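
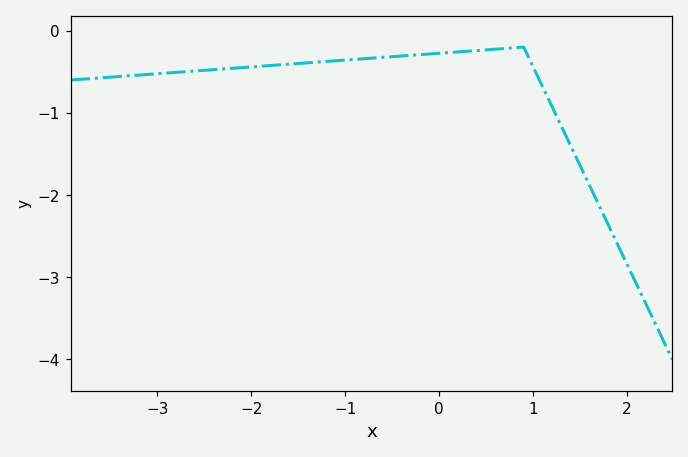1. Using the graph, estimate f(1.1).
-0.681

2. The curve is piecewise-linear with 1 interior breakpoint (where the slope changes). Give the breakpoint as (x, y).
(0.9, -0.2)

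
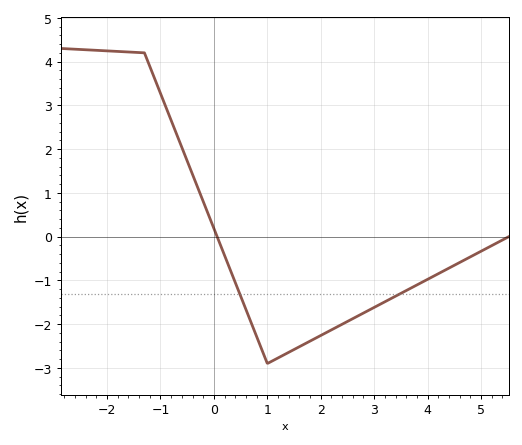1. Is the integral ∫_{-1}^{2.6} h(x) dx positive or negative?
negative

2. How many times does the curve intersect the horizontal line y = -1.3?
2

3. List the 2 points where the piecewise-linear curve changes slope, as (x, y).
(-1.3, 4.2); (1, -2.9)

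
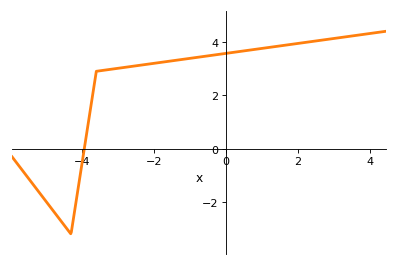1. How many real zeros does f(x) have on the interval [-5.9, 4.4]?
1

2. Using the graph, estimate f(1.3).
3.8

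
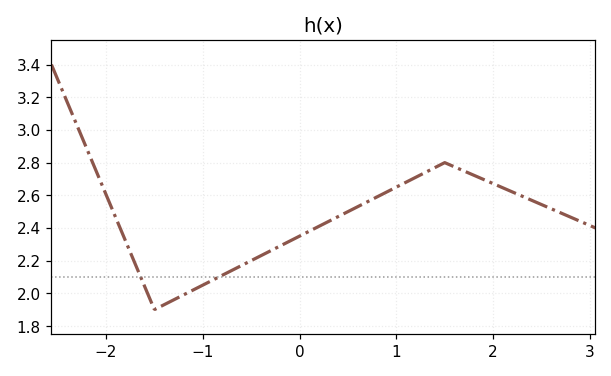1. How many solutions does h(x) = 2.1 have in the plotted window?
2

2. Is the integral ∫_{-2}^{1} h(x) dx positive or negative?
positive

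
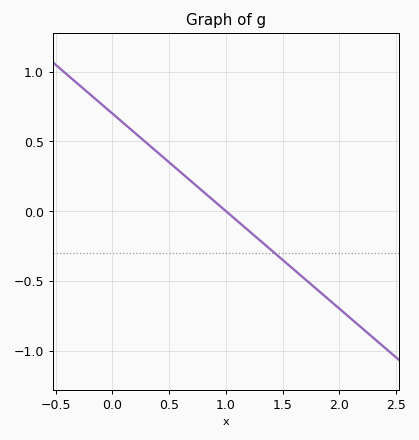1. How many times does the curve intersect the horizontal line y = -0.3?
1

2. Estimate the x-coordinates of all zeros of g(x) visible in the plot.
1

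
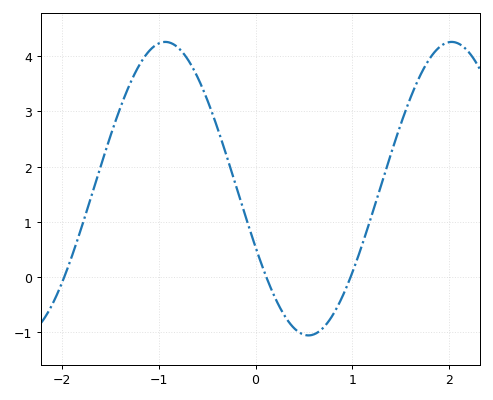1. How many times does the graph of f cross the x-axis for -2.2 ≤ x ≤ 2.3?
3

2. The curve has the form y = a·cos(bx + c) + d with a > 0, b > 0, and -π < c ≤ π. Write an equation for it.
y = 2.66cos(2.12x + 1.98) + 1.6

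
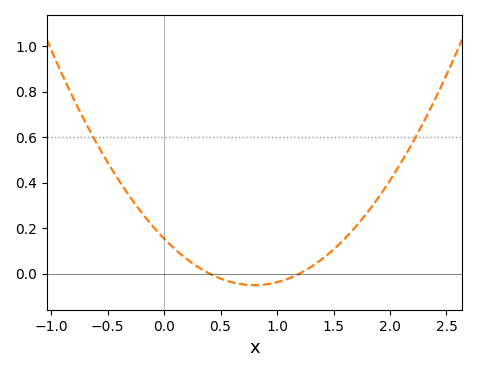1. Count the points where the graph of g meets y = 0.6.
2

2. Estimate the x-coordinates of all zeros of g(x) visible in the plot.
0.4, 1.2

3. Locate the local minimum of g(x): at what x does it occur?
0.8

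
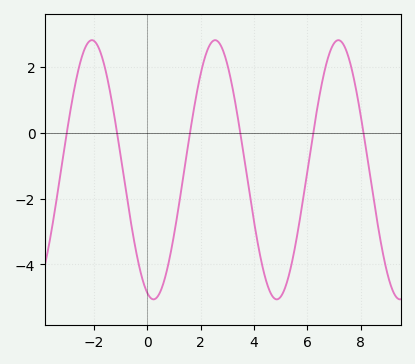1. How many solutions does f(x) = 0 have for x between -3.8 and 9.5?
6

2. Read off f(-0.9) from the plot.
-1.2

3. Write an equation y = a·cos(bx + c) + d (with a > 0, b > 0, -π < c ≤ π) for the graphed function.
y = 3.94cos(1.4x + 2.8) - 1.12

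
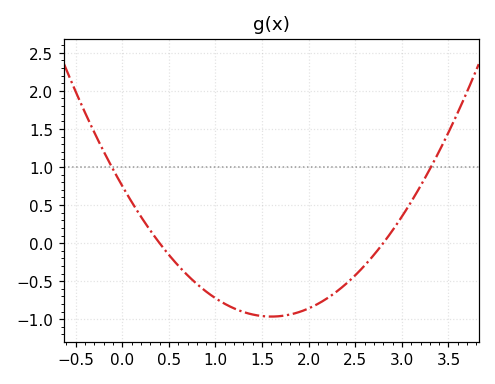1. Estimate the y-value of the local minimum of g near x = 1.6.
-0.965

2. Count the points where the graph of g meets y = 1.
2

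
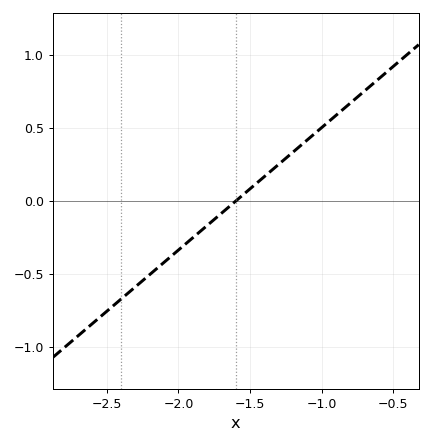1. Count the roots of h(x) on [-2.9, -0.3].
1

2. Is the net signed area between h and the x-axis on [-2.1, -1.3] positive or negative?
negative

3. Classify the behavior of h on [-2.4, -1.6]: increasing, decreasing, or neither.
increasing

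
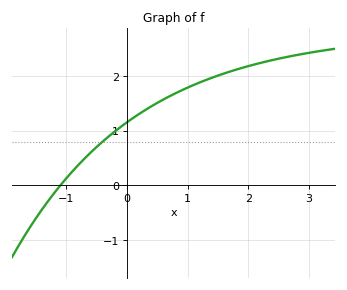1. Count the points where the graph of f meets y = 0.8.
1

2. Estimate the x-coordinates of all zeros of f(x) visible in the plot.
-1.09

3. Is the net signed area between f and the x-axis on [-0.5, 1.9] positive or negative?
positive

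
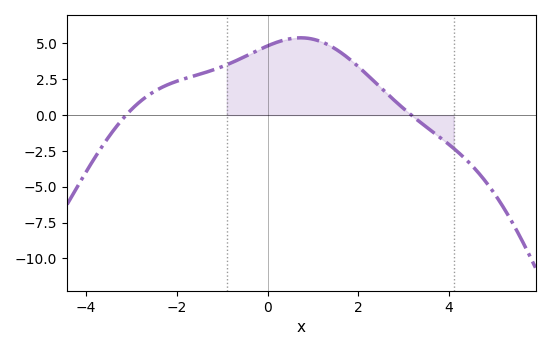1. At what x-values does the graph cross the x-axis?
-3.2, 3.2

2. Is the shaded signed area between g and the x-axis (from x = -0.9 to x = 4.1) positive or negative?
positive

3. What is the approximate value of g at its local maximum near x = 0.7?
5.4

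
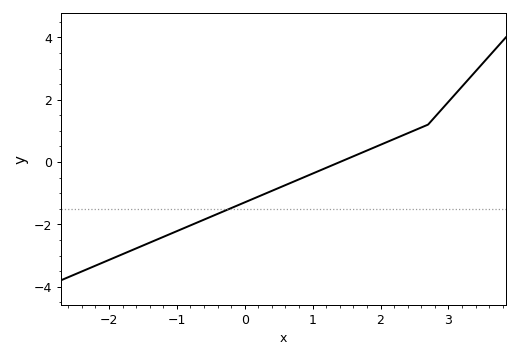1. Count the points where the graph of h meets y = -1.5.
1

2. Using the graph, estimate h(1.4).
0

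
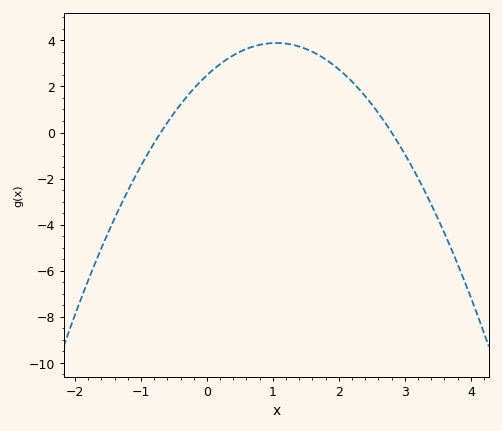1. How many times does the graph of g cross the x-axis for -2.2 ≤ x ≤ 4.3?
2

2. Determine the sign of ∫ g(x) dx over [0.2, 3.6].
positive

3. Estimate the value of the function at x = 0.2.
3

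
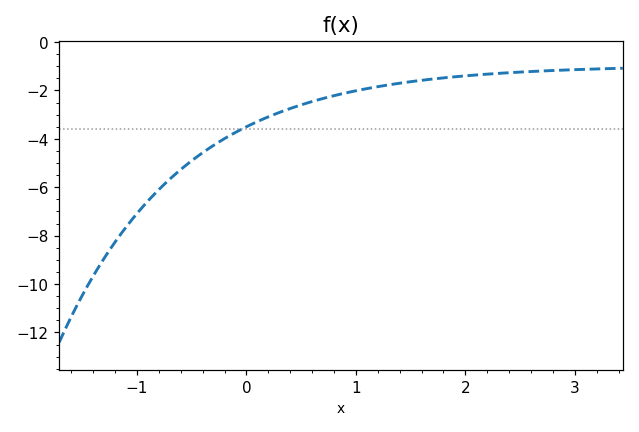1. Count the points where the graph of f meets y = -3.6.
1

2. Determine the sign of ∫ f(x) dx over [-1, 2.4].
negative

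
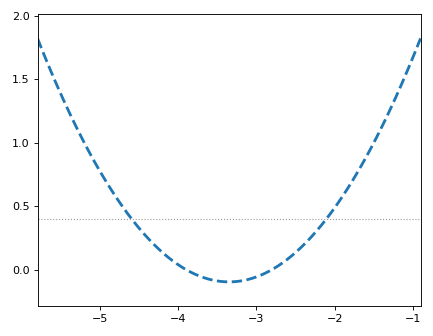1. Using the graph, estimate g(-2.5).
0.134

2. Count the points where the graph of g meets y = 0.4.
2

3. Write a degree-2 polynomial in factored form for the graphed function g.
y = 0.32(x + 3.9)(x + 2.8)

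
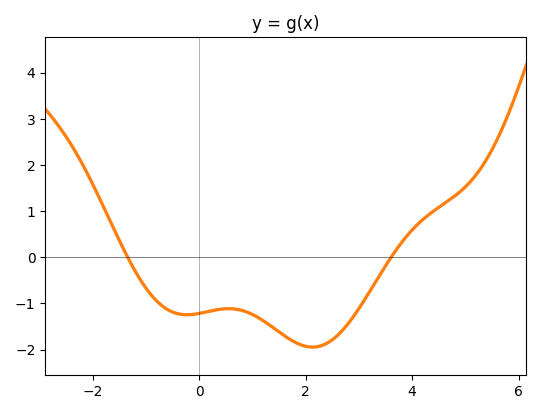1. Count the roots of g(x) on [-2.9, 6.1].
2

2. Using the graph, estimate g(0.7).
-1.13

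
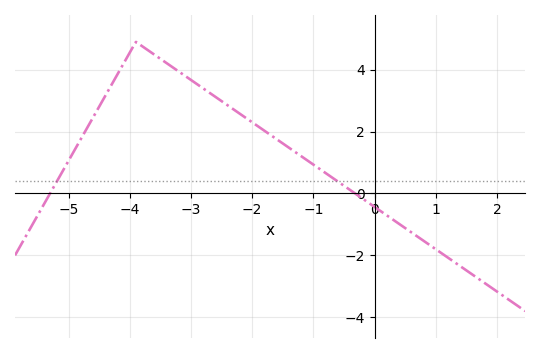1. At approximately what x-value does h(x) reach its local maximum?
-3.8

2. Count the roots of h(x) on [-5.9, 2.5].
2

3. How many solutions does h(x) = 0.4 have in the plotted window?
2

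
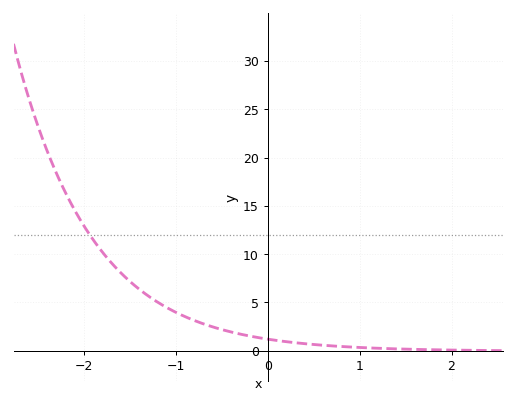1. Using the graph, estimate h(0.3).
1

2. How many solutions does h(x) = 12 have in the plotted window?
1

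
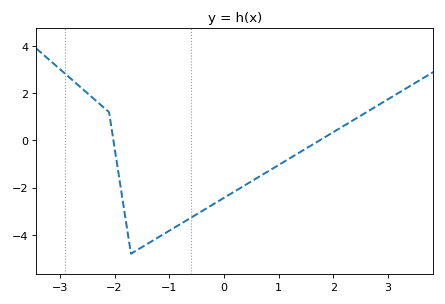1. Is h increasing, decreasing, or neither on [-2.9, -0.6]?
neither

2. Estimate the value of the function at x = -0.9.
-3.69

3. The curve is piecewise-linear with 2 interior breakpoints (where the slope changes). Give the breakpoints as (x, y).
(-2.1, 1.2); (-1.7, -4.8)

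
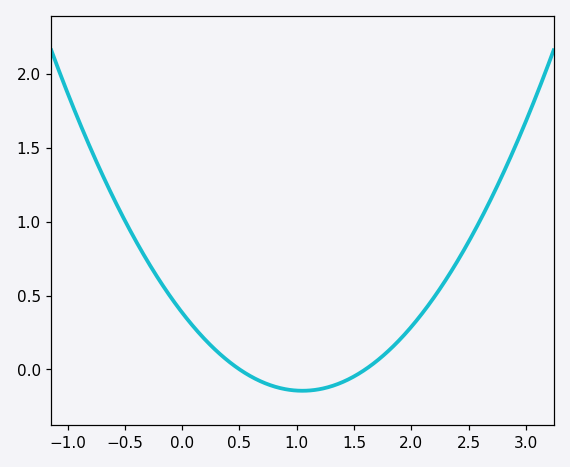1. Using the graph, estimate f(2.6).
1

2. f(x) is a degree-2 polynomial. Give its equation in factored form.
y = 0.48(x - 0.5)(x - 1.6)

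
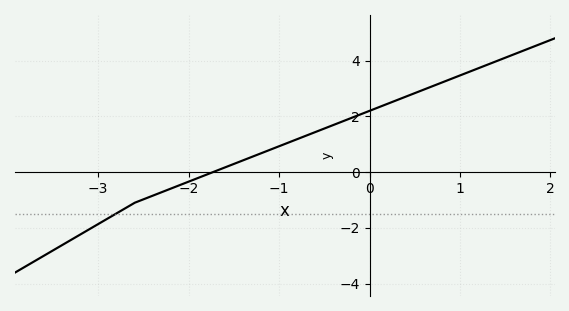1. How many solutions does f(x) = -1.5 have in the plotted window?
1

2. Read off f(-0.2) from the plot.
2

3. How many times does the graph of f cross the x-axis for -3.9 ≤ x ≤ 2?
1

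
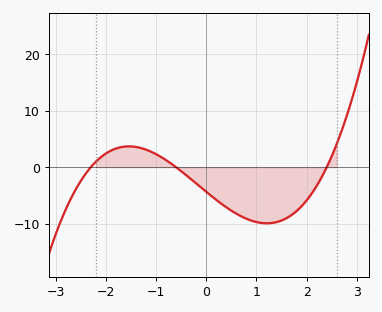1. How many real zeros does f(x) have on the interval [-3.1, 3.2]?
3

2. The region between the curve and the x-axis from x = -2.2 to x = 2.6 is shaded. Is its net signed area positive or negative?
negative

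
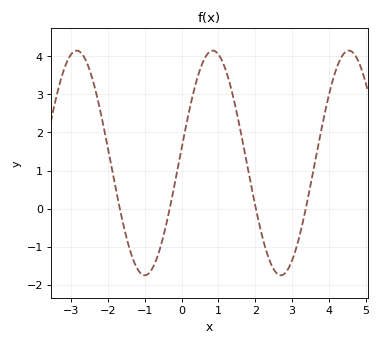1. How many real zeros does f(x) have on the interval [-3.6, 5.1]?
4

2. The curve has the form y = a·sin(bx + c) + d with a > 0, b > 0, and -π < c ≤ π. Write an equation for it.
y = 2.95sin(1.7x + 0.13) + 1.2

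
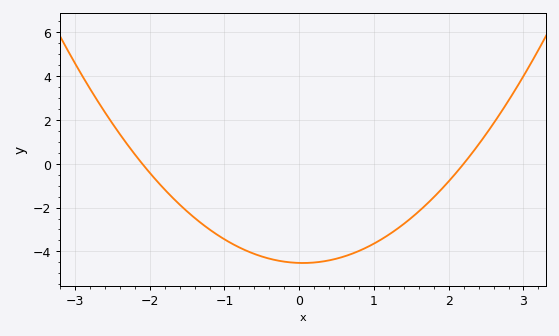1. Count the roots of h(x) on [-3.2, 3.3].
2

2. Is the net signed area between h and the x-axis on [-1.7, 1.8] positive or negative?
negative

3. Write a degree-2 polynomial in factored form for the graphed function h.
y = 0.98(x + 2.1)(x - 2.2)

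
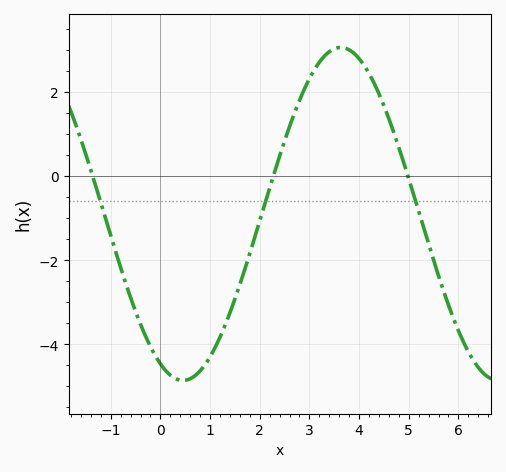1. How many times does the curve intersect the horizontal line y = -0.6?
3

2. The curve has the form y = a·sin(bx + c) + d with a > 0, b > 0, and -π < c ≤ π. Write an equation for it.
y = 3.96sin(0.99x - 2.02) - 0.9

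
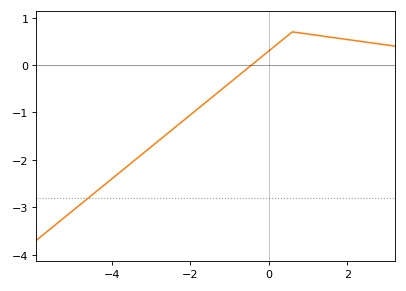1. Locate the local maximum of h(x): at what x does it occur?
0.603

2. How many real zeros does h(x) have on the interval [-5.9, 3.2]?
1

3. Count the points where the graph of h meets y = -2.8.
1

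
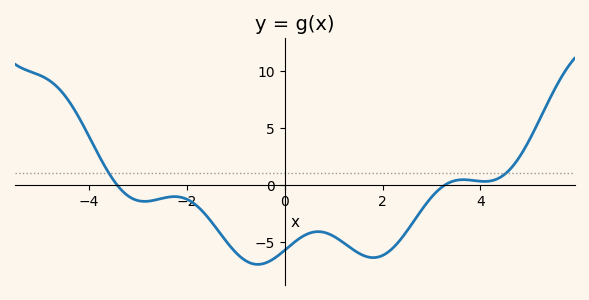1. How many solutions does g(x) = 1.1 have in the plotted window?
2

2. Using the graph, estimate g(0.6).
-4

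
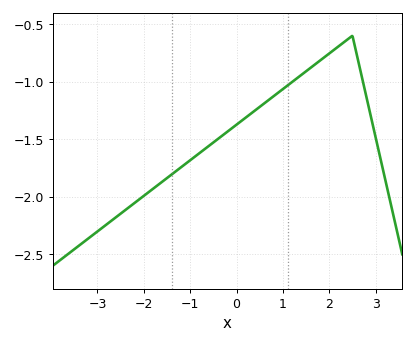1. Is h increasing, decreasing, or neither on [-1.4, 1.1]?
increasing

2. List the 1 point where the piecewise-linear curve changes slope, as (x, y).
(2.5, -0.6)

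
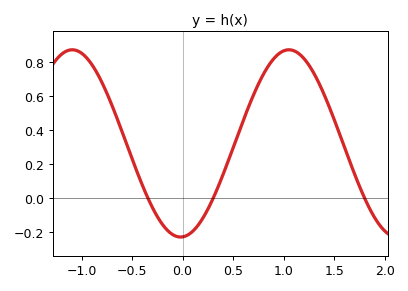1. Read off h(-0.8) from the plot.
0.68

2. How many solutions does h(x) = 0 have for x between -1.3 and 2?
3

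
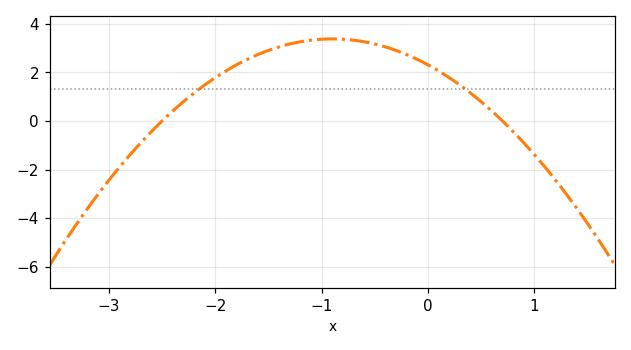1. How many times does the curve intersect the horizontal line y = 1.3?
2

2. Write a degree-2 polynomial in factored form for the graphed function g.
y = -1.32(x + 2.5)(x - 0.7)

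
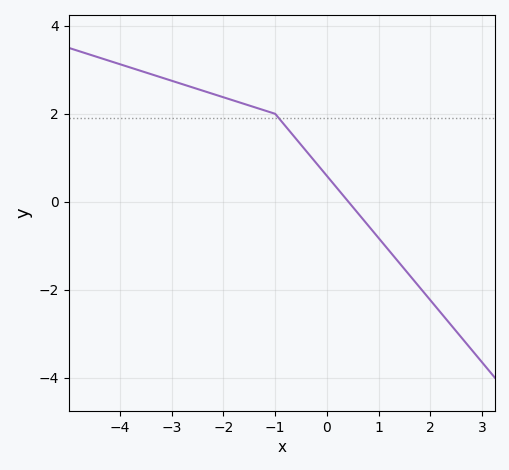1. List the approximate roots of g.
0.416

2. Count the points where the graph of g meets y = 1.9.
1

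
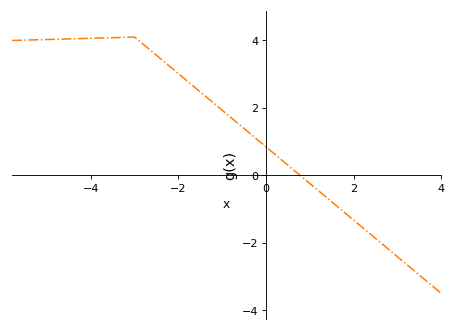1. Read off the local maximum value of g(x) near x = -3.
4.1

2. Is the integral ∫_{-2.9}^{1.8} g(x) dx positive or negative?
positive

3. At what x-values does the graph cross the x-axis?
0.779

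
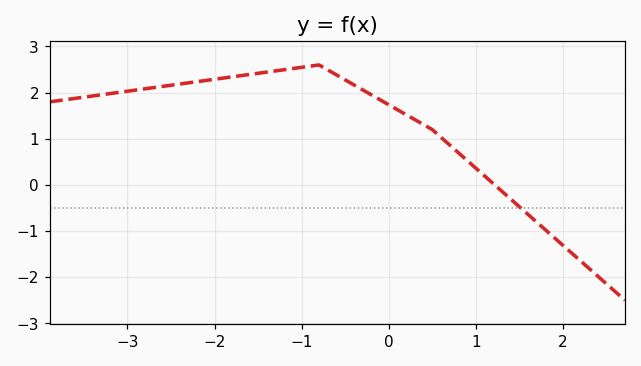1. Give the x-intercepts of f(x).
1.2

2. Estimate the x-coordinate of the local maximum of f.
-0.8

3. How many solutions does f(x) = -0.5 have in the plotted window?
1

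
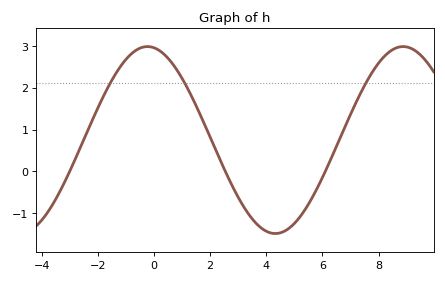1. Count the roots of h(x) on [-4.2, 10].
3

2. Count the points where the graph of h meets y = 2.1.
3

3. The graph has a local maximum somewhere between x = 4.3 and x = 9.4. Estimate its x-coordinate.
8.87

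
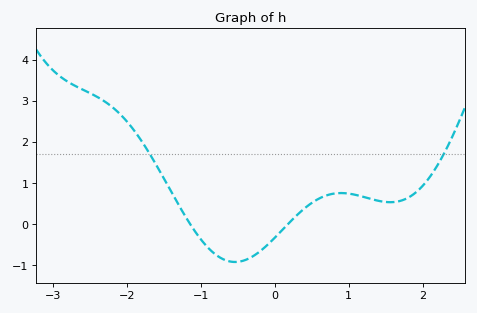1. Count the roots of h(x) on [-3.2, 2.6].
2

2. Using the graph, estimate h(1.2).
0.7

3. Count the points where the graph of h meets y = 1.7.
2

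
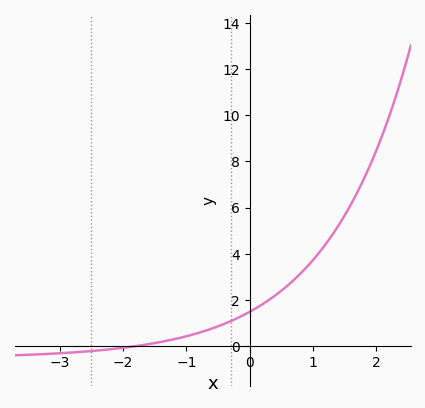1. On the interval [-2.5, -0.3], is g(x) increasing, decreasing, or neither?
increasing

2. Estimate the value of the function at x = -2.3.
-0.182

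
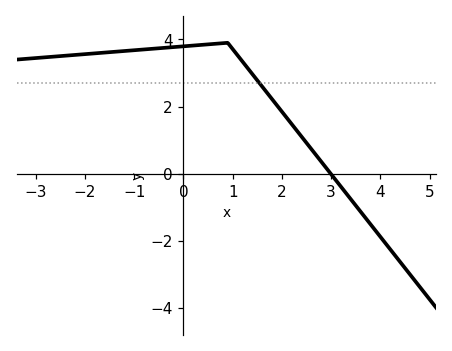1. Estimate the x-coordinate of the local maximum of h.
0.8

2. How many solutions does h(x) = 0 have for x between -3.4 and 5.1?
1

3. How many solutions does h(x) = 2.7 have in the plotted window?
1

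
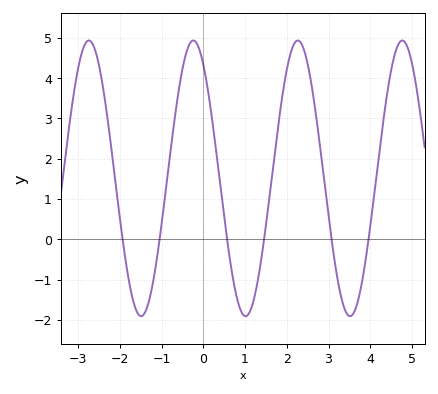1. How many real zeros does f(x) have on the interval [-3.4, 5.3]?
6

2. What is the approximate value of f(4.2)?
2.01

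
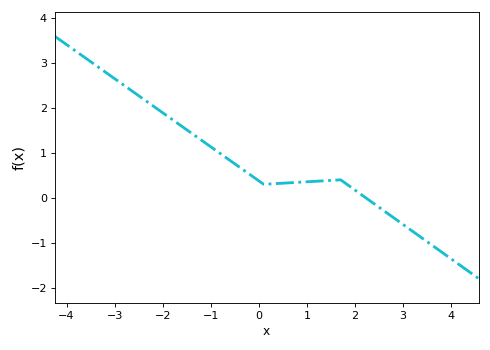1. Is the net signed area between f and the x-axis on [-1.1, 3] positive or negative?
positive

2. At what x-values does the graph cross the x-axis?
2.22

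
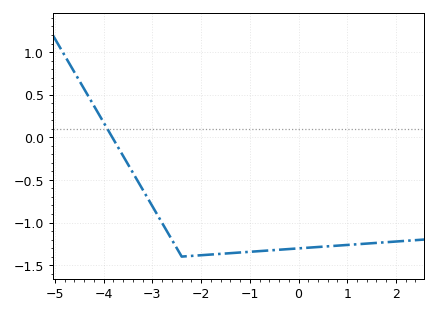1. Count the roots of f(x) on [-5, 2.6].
1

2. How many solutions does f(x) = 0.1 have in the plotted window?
1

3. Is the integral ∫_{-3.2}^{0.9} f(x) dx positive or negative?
negative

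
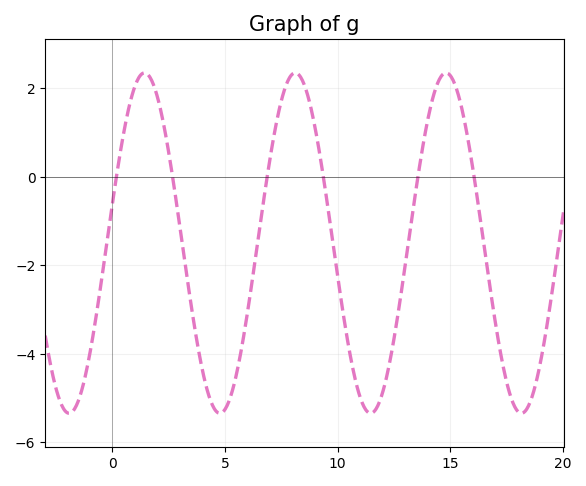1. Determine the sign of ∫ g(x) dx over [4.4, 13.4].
negative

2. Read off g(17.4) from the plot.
-4.4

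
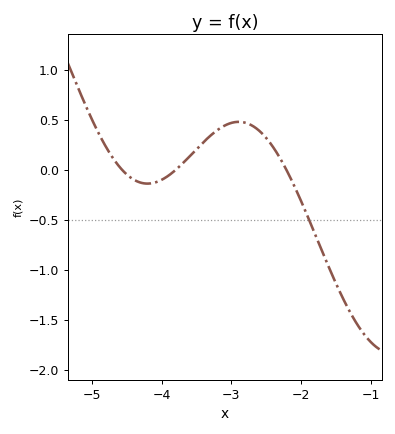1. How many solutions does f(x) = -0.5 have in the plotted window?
1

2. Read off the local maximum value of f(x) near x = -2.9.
0.477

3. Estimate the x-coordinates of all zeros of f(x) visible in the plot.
-4.57, -3.79, -2.21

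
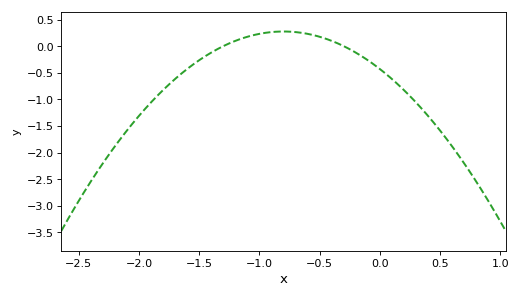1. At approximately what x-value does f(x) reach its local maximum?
-0.8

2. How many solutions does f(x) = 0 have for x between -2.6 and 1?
2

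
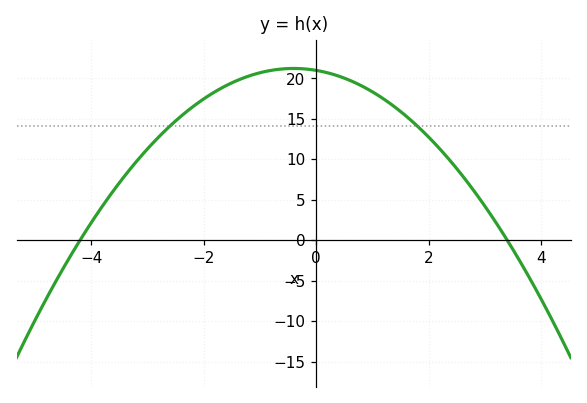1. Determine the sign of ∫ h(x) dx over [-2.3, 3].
positive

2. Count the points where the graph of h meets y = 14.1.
2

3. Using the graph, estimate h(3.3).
1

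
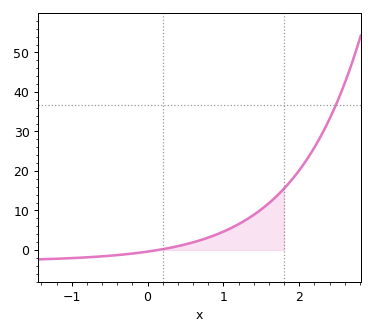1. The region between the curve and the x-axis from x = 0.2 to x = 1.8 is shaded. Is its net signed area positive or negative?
positive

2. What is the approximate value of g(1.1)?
6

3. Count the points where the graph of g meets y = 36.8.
1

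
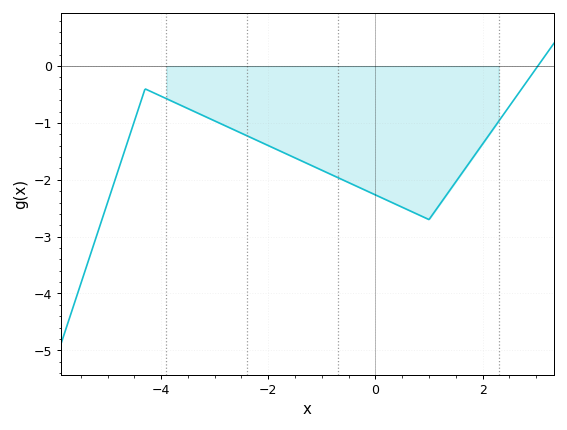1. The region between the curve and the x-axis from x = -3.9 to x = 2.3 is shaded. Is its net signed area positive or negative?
negative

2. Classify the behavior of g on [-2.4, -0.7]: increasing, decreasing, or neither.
decreasing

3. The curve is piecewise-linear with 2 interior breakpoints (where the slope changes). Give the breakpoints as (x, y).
(-4.3, -0.4); (1, -2.7)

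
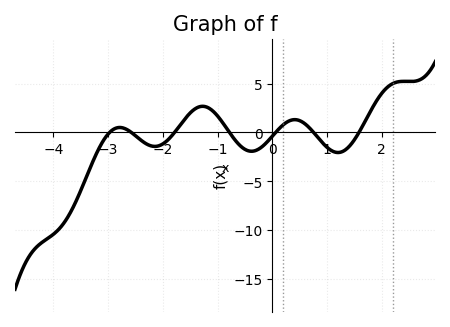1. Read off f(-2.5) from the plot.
-0.5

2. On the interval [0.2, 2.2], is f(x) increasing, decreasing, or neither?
neither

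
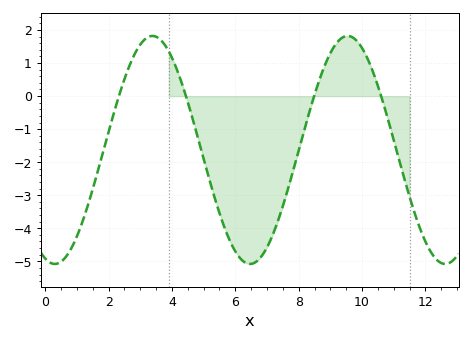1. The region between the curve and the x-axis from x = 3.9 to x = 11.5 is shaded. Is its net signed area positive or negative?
negative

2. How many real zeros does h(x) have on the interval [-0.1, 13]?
4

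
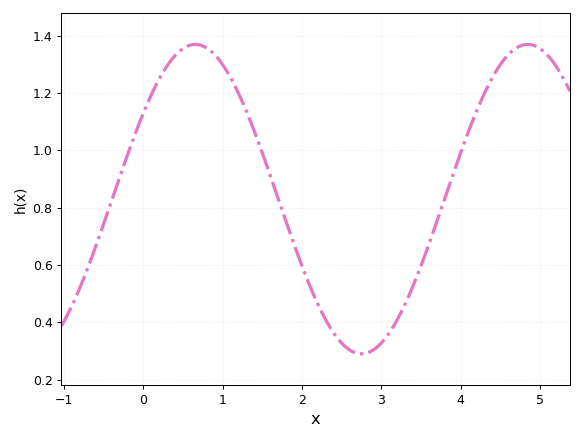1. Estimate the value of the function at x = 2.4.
0.362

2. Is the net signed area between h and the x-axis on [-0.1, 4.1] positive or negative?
positive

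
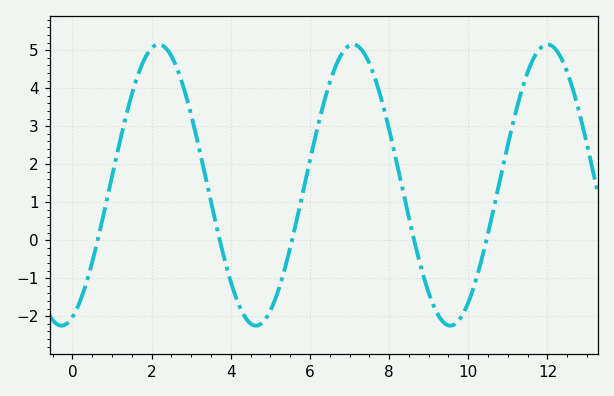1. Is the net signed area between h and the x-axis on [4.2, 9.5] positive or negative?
positive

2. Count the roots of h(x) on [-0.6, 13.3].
5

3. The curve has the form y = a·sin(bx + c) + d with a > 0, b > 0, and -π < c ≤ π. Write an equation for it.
y = 3.7sin(1.28x - 1.22) + 1.45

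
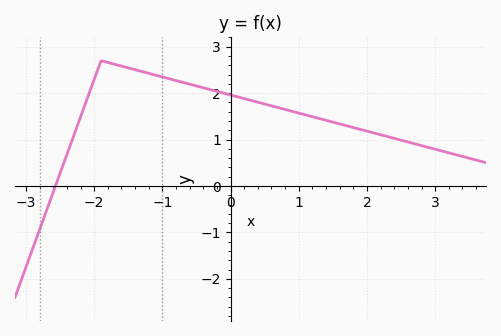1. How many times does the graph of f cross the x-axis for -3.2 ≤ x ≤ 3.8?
1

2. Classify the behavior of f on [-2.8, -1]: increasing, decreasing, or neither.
neither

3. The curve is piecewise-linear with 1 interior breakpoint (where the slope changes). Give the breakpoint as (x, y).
(-1.9, 2.7)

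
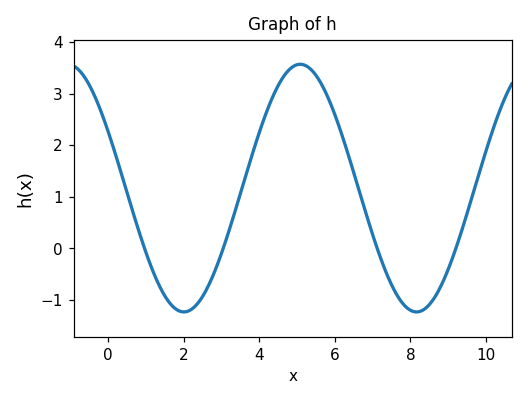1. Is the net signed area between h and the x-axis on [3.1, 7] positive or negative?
positive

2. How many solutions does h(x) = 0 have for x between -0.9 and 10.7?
4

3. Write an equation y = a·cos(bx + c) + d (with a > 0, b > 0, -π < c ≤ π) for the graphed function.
y = 2.4cos(1x + 1.1) + 1.17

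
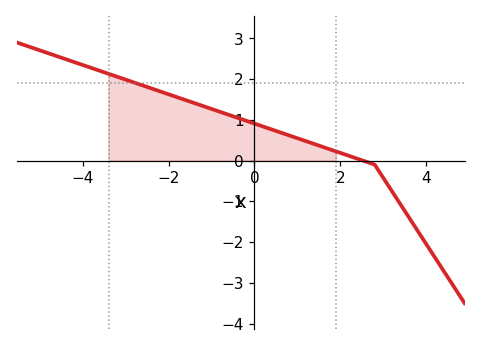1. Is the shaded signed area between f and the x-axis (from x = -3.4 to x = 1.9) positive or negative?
positive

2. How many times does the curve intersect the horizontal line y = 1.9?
1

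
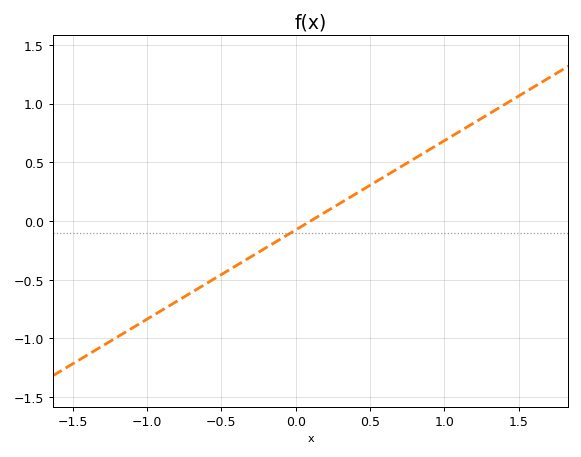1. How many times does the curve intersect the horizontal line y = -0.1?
1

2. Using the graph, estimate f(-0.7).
-0.6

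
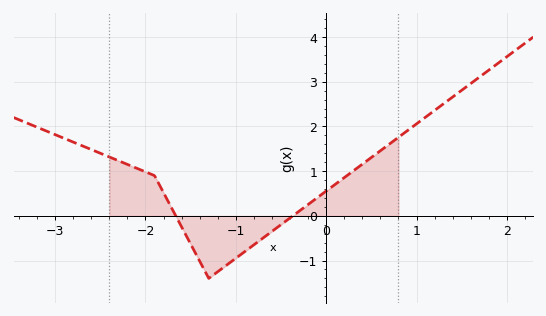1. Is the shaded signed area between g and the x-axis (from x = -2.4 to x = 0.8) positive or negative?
positive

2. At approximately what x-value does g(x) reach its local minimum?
-1.3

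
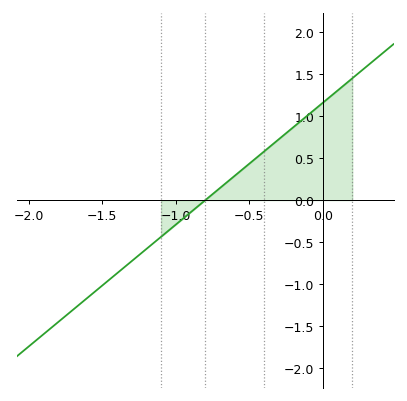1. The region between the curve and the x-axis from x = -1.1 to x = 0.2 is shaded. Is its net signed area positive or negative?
positive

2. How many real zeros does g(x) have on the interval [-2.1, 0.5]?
1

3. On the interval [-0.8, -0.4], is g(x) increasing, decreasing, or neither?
increasing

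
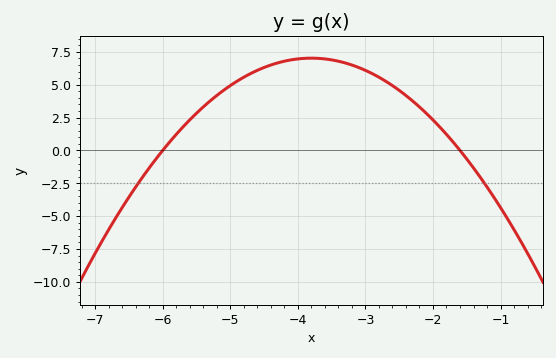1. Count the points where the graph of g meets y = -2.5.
2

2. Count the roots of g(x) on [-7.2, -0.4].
2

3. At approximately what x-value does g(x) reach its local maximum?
-3.8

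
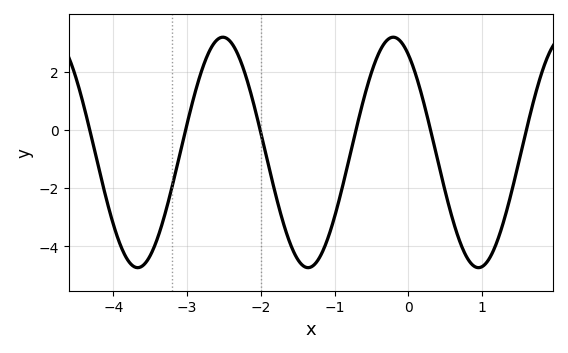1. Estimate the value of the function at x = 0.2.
1.02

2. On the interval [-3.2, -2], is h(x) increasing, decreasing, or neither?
neither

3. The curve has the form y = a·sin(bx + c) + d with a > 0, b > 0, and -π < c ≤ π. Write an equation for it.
y = 3.97sin(2.72x + 2.13) - 0.77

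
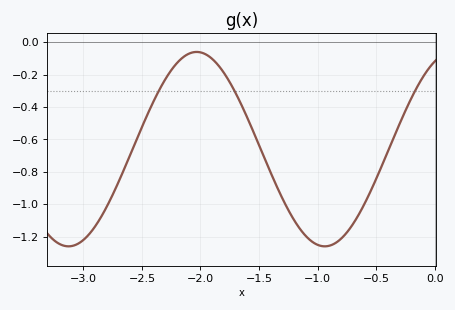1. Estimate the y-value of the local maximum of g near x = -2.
-0.06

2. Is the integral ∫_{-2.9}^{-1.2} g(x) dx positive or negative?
negative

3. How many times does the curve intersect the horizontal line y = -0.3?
3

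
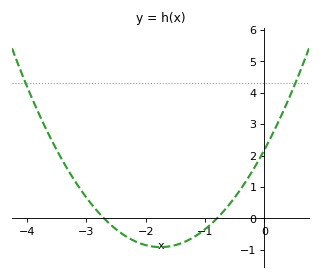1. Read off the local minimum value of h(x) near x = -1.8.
-0.9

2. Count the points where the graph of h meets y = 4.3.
2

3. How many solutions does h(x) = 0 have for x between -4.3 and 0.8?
2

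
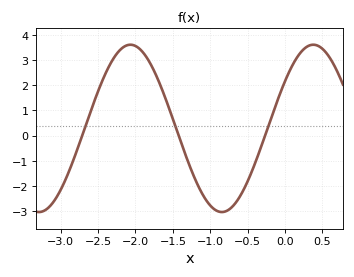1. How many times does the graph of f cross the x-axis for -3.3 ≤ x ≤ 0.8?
3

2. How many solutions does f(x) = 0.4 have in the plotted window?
3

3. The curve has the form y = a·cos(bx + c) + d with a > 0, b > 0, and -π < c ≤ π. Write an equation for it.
y = 3.32cos(2.57x - 0.97) + 0.29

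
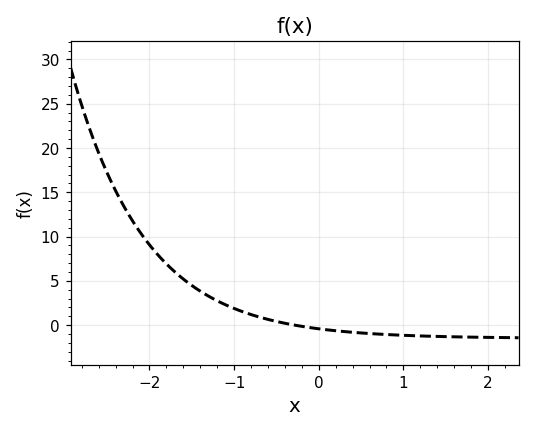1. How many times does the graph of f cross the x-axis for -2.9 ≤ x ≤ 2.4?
1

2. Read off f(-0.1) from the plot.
-0.28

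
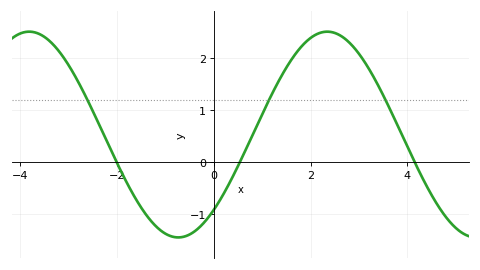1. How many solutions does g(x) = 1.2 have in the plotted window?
3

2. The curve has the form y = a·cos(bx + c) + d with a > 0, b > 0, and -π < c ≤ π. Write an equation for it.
y = 1.98cos(1.02x - 2.39) + 0.53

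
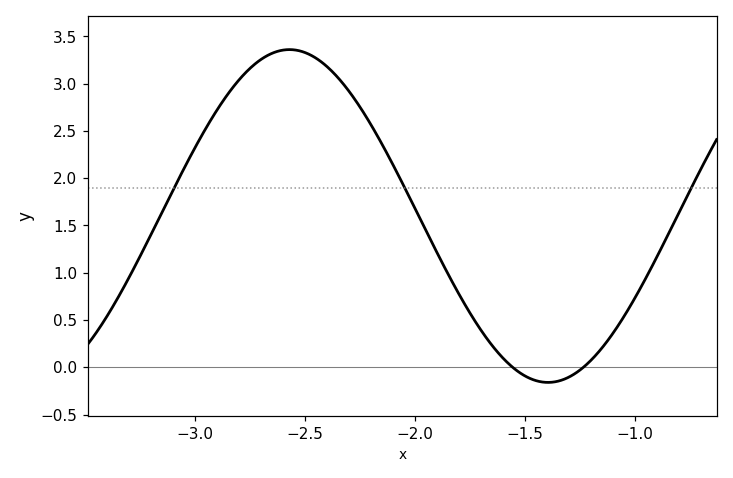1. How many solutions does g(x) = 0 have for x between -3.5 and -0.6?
2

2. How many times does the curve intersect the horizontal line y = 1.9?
3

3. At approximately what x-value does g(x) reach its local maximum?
-2.55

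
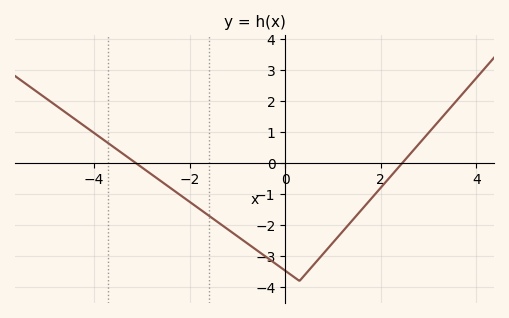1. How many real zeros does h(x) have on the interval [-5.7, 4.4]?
2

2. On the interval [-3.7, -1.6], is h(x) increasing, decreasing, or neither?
decreasing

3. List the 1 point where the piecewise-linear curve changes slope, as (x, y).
(0.3, -3.8)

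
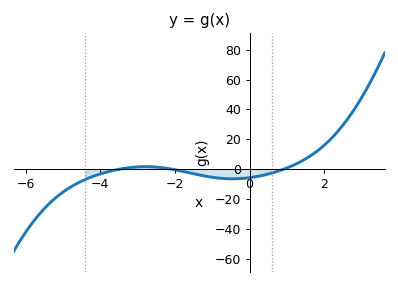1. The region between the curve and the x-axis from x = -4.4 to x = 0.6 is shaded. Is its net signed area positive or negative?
negative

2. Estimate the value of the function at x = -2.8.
2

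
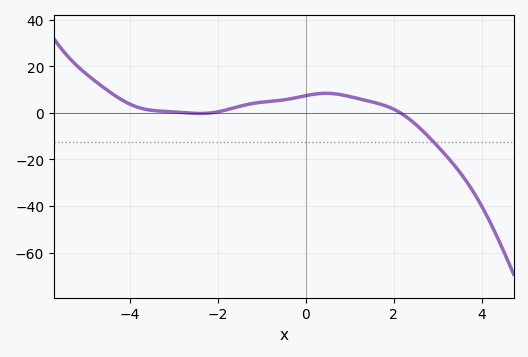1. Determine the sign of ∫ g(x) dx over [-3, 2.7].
positive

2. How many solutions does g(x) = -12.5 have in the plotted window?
1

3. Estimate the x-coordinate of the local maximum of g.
0.454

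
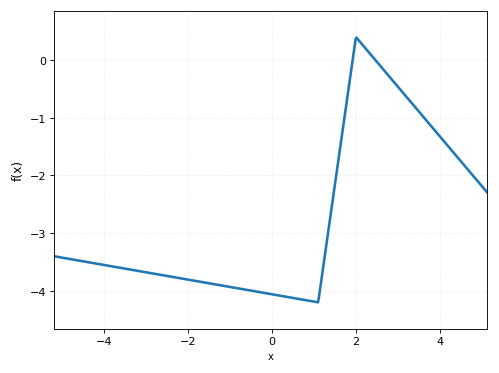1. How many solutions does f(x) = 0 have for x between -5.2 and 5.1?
2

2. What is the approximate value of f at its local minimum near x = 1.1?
-4.2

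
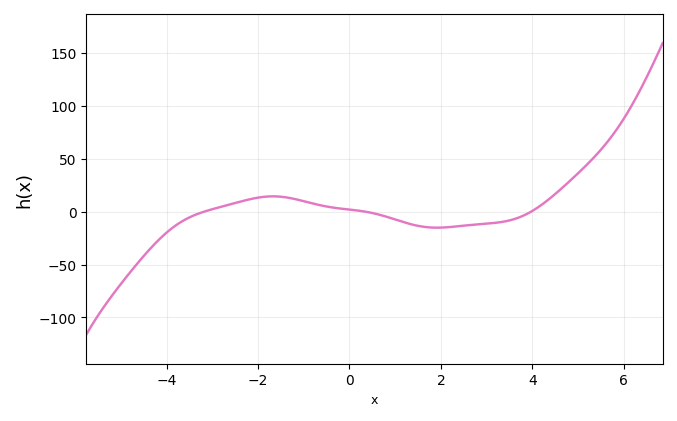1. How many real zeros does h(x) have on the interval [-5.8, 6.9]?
3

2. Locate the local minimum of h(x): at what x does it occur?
2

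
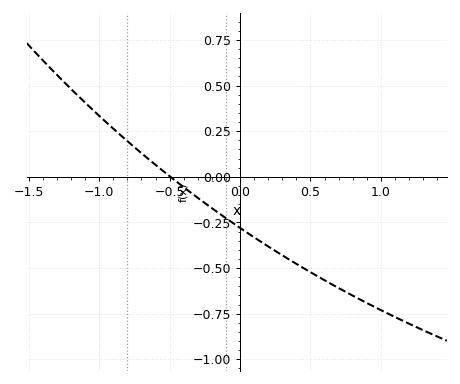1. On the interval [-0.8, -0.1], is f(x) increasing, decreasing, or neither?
decreasing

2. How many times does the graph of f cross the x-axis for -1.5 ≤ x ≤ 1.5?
1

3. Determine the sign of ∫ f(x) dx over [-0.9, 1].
negative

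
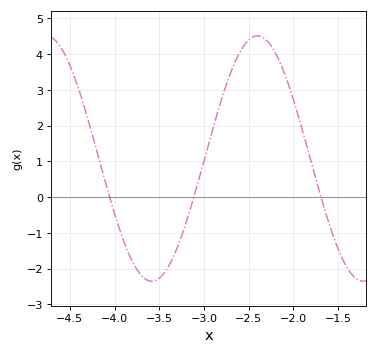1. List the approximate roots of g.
-4.05, -3.11, -1.69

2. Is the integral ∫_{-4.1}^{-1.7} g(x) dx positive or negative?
positive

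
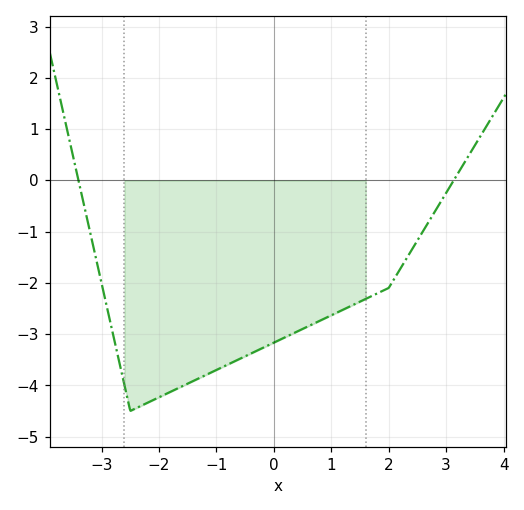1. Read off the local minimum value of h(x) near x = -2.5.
-4.5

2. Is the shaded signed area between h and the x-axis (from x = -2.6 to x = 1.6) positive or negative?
negative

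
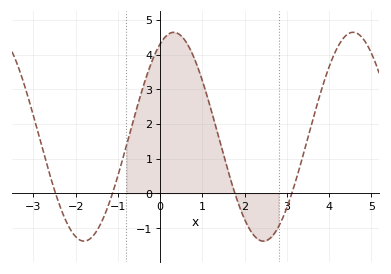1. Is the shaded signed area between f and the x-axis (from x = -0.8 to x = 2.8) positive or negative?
positive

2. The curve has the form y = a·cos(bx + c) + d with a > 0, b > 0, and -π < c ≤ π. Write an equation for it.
y = 3.01cos(1.48x - 0.472) + 1.63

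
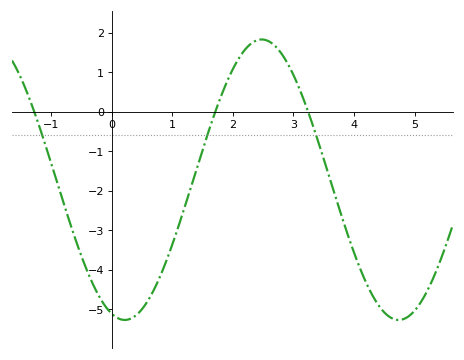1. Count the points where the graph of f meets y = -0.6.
3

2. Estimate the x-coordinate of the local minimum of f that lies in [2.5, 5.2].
4.7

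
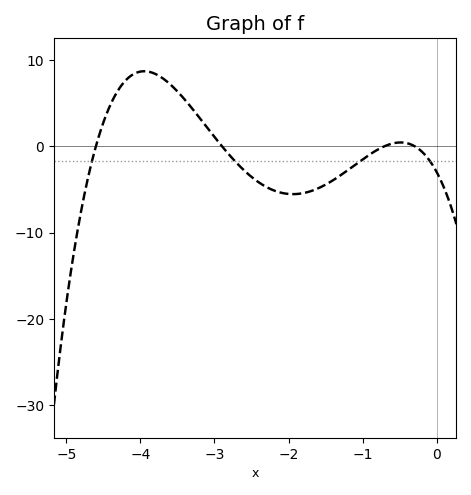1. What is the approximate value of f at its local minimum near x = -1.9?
-5.56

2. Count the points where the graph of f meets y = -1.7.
4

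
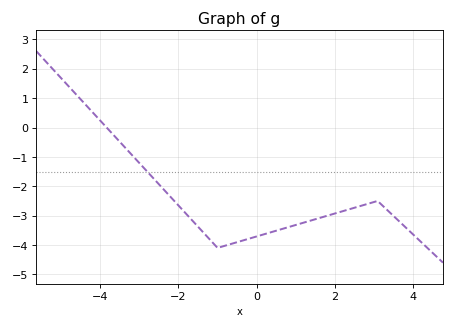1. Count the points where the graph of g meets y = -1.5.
1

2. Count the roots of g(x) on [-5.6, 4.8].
1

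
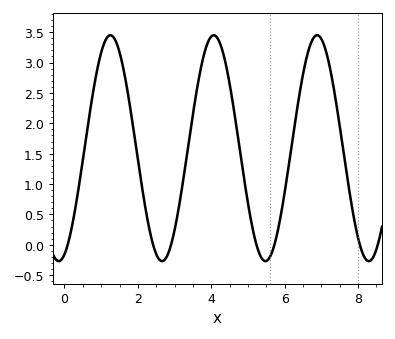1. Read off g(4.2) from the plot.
3.35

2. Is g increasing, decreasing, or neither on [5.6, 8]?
neither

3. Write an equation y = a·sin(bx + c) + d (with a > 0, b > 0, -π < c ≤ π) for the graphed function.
y = 1.86sin(2.2x - 1.2) + 1.59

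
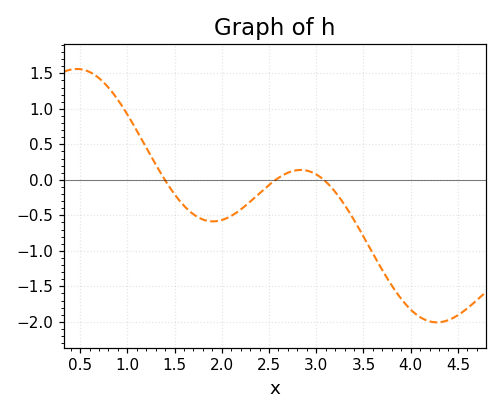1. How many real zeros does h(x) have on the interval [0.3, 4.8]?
3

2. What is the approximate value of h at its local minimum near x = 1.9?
-0.585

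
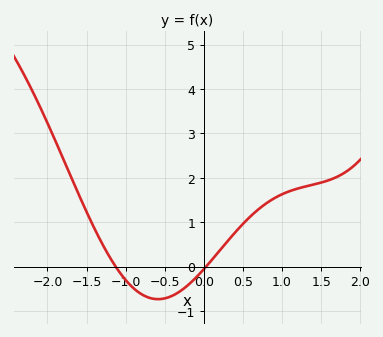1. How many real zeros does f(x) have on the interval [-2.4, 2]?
2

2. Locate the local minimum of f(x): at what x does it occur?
-0.6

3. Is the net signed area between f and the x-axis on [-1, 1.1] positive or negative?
positive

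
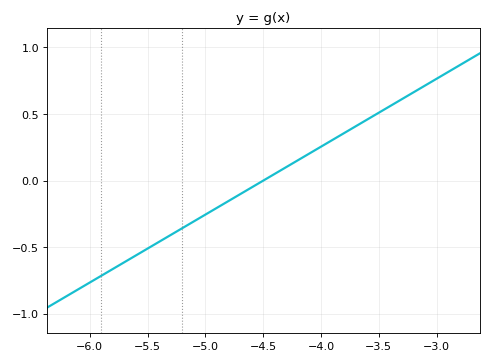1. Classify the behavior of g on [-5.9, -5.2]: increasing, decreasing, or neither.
increasing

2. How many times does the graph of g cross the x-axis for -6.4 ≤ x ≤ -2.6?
1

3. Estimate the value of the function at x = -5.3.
-0.408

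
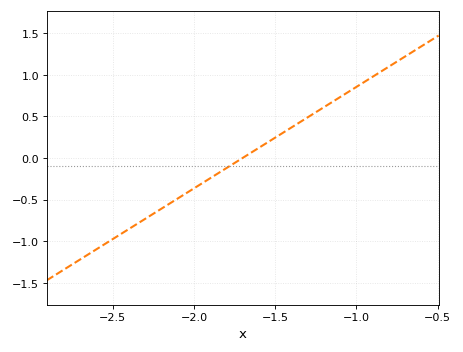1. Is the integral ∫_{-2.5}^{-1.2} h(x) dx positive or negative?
negative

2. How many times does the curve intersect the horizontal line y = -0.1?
1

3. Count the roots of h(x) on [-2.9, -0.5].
1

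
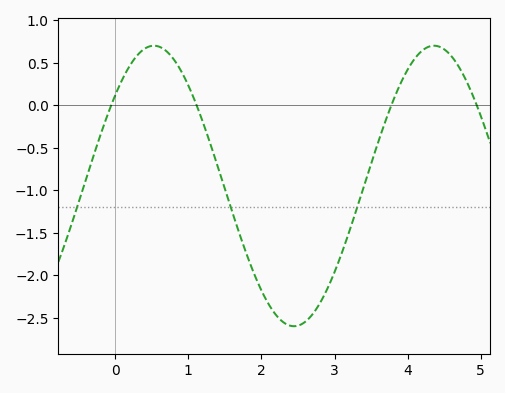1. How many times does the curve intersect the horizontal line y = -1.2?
3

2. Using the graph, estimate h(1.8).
-1.75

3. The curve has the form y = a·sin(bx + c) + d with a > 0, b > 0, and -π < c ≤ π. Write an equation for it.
y = 1.65sin(1.6x + 0.7) - 0.95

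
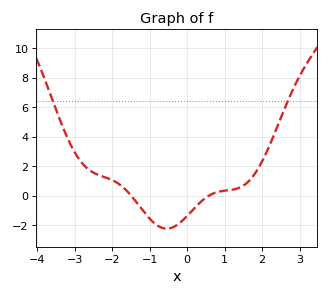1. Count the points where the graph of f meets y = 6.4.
2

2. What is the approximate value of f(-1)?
-1.56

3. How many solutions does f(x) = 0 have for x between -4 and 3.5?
2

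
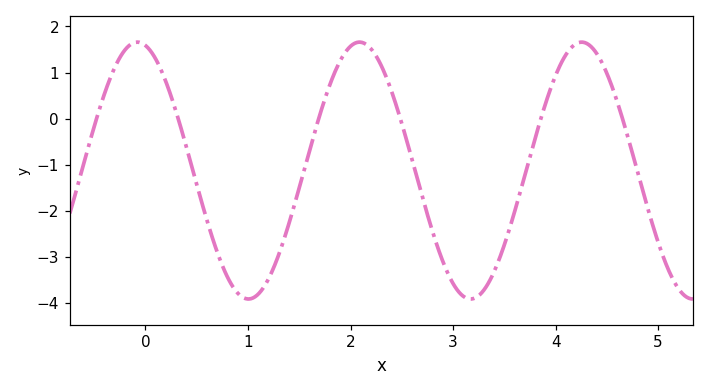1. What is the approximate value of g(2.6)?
-0.9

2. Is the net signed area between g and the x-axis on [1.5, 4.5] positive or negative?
negative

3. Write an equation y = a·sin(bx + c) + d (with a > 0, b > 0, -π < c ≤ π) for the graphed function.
y = 2.79sin(2.9x + 1.8) - 1.13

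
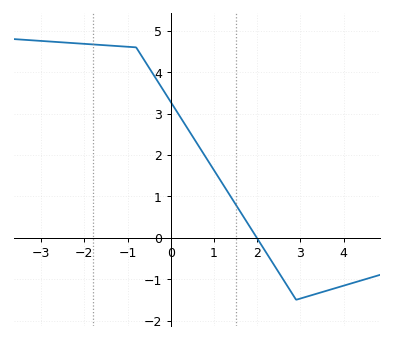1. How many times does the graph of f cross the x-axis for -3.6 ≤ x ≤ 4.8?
1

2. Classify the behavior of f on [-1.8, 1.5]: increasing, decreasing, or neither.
decreasing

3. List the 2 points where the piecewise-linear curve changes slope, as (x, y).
(-0.8, 4.6); (2.9, -1.5)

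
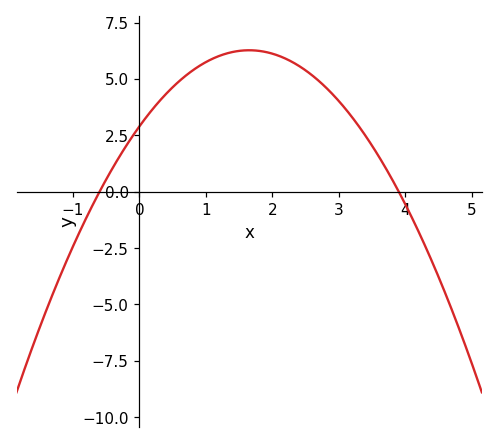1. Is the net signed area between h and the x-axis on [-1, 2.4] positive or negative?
positive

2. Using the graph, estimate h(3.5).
2.03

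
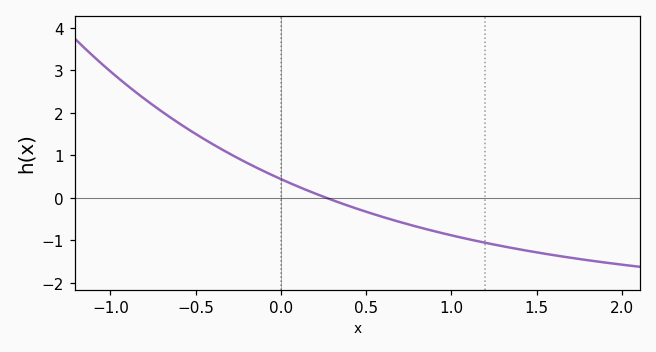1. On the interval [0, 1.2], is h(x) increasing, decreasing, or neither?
decreasing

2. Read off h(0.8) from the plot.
-0.7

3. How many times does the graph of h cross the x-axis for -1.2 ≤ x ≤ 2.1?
1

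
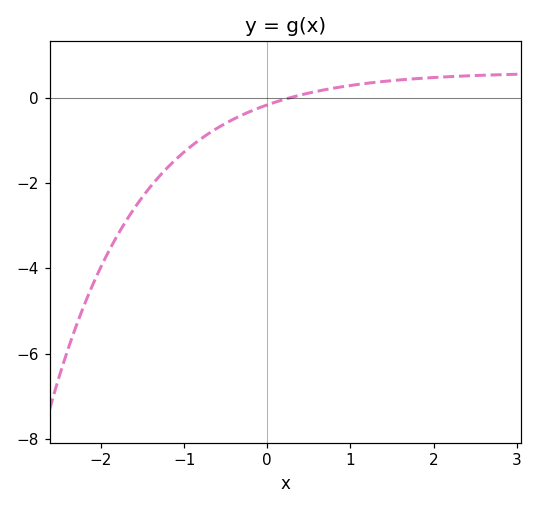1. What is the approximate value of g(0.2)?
-0.044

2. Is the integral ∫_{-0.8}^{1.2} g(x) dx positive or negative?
negative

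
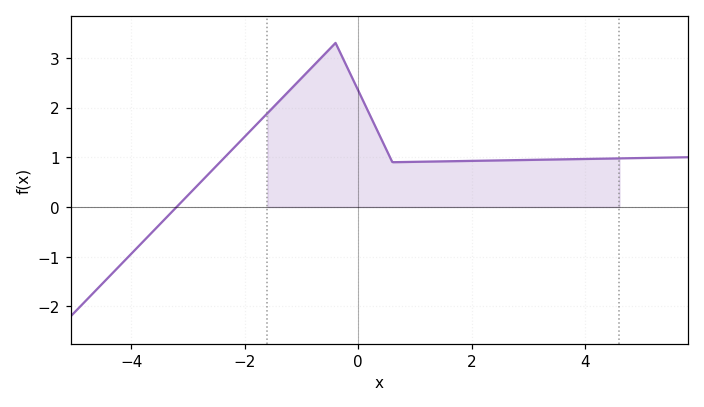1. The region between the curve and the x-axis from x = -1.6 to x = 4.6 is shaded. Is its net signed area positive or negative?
positive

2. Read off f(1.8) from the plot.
0.923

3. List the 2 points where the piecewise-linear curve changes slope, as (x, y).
(-0.4, 3.3); (0.6, 0.9)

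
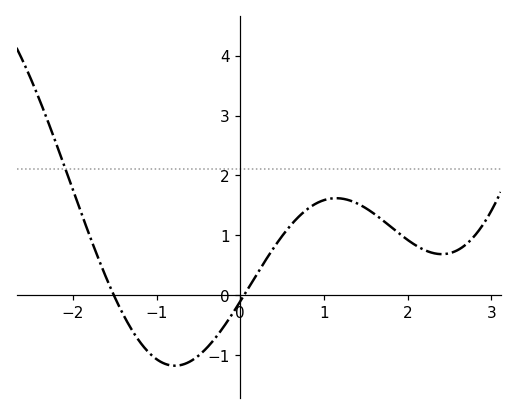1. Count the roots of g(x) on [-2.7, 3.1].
2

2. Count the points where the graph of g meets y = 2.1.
1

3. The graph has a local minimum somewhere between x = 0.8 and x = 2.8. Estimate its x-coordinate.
2.41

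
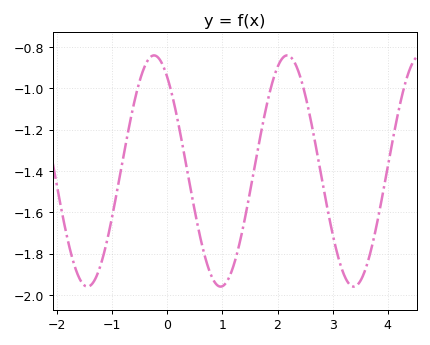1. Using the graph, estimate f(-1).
-1.62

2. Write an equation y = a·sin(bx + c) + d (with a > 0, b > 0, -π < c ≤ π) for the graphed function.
y = 0.56sin(2.6x + 2.2) - 1.4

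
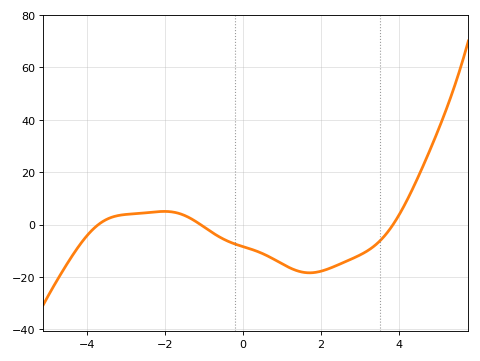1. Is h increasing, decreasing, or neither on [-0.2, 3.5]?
neither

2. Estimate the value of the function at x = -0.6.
-4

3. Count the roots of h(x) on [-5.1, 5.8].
3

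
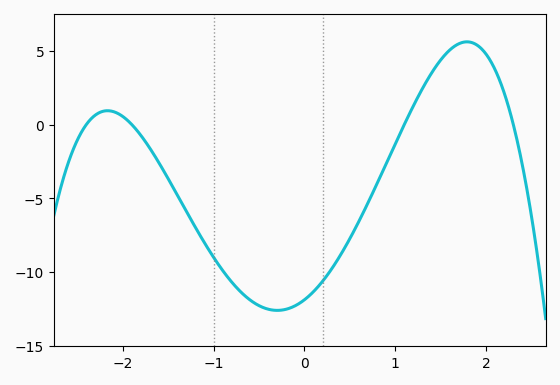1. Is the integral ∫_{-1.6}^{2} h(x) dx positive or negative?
negative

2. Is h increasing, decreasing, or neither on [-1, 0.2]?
neither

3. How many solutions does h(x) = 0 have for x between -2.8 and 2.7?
4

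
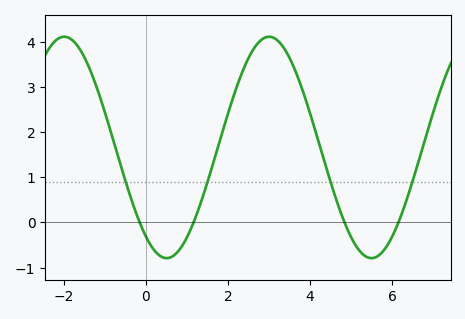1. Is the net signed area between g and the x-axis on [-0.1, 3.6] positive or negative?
positive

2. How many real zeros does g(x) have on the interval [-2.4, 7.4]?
4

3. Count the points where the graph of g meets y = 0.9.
4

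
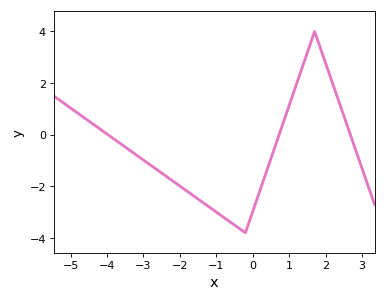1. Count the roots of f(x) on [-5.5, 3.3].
3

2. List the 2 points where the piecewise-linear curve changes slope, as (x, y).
(-0.2, -3.8); (1.7, 4)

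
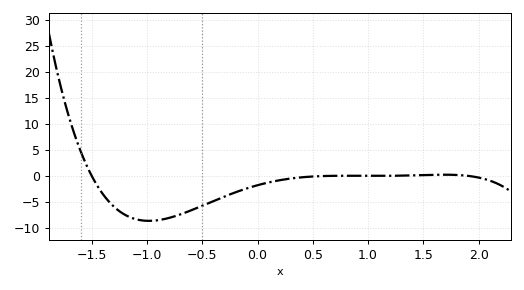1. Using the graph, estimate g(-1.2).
-7.5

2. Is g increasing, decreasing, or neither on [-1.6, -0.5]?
neither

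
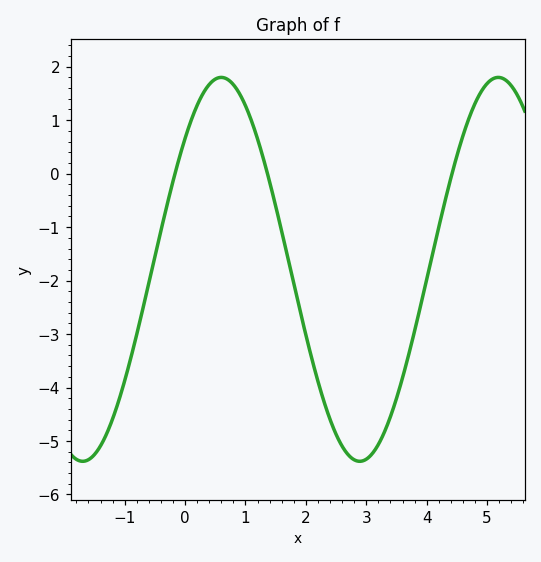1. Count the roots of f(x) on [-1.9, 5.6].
3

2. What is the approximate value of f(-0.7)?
-2.53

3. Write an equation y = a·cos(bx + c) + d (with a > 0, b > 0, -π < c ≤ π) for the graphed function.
y = 3.59cos(1.37x - 0.82) - 1.79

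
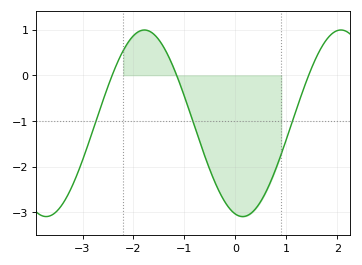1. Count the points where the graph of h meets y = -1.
3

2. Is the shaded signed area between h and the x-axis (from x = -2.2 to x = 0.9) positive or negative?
negative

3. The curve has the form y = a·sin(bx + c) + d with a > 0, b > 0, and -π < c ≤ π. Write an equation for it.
y = 2.04sin(1.6x - 1.8) - 1.05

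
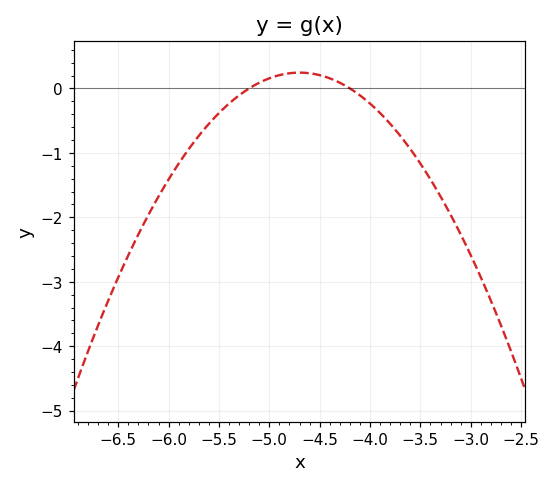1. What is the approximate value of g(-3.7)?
-0.7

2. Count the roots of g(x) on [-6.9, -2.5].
2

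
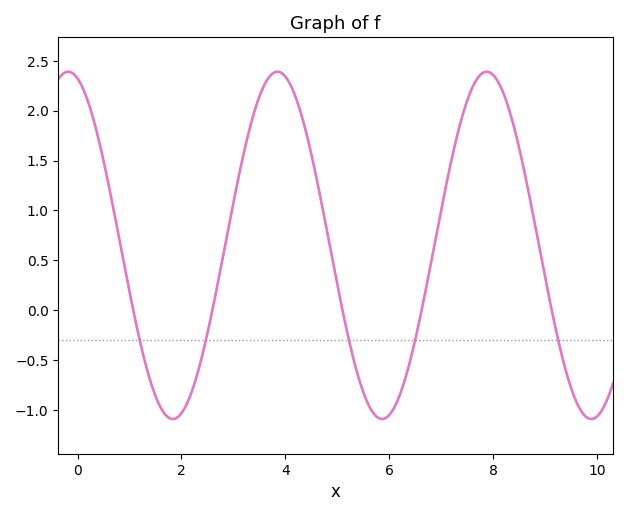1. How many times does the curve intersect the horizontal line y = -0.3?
5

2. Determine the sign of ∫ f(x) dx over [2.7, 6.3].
positive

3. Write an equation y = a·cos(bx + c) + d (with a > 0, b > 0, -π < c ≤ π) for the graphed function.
y = 1.74cos(1.56x + 0.282) + 0.65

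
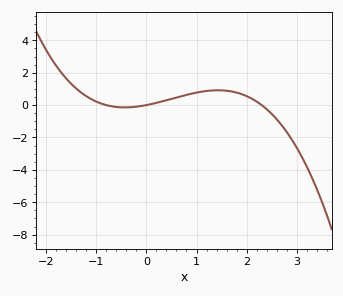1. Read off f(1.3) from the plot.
0.901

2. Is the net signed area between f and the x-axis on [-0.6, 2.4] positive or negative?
positive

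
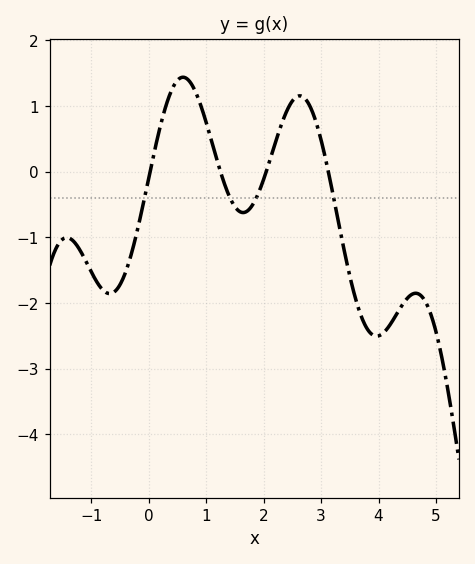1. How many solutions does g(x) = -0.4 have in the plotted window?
4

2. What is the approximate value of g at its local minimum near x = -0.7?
-1.86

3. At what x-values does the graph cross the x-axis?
0.02, 1.25, 2.04, 3.13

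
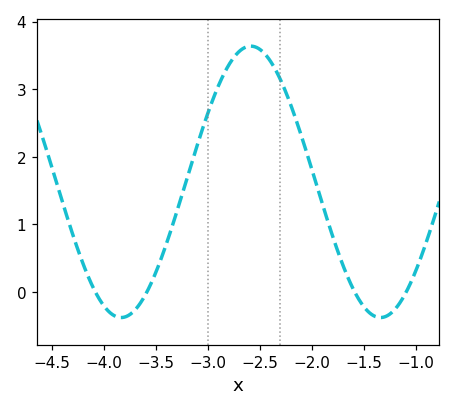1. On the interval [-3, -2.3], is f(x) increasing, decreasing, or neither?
neither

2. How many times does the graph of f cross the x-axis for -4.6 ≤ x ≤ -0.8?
4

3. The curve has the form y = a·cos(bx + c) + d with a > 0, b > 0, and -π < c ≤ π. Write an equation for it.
y = 2.01cos(2.5x + 0.23) + 1.63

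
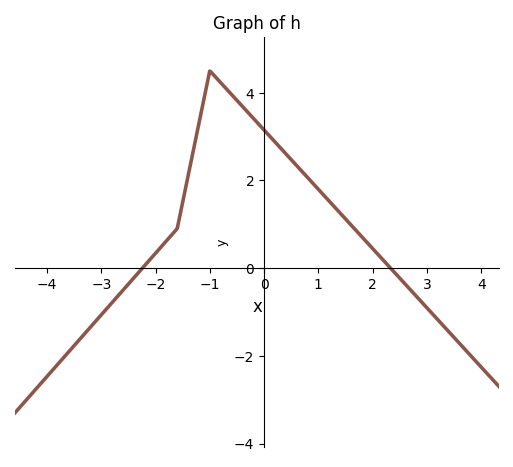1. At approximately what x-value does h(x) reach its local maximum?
-1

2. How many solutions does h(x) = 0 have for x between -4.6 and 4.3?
2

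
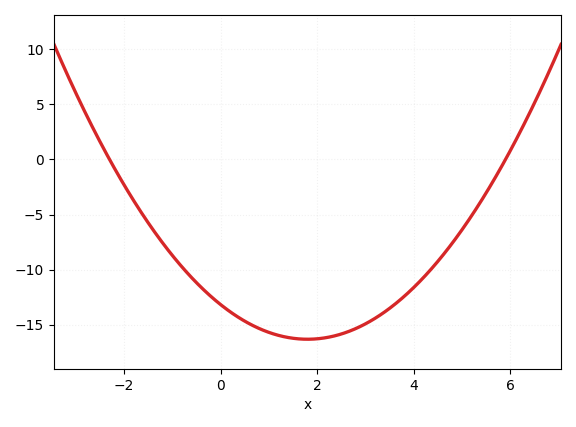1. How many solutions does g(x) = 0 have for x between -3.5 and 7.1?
2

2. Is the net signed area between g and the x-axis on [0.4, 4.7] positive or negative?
negative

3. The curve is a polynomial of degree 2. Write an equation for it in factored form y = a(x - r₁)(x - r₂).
y = 0.97(x + 2.3)(x - 5.9)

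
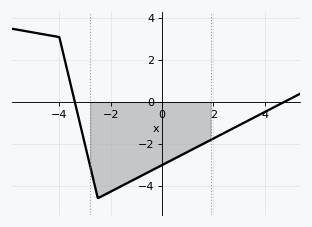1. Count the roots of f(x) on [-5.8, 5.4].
2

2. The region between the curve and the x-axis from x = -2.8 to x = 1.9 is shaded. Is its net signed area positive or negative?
negative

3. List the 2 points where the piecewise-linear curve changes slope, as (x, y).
(-4, 3.1); (-2.5, -4.6)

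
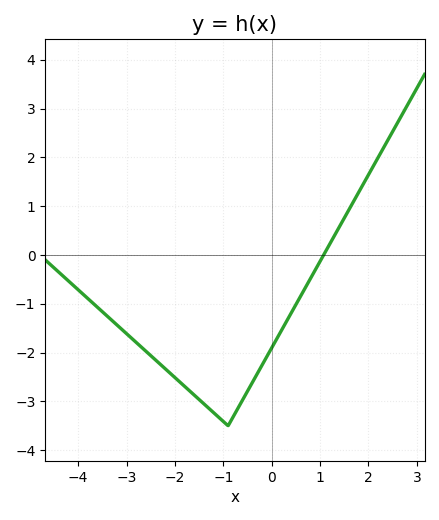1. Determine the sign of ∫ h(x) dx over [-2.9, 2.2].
negative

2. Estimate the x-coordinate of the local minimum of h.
-0.901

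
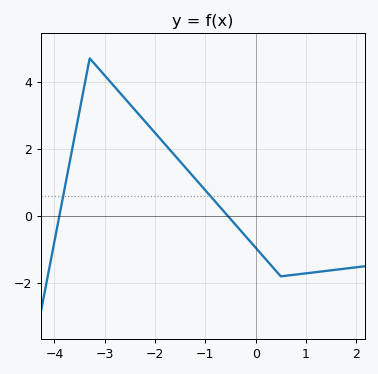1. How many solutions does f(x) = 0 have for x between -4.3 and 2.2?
2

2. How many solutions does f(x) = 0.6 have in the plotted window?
2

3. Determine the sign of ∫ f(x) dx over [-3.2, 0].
positive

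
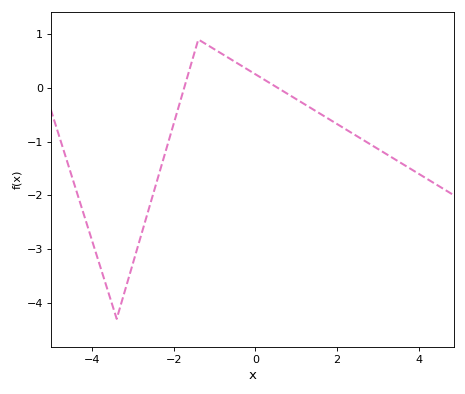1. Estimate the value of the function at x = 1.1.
-0.3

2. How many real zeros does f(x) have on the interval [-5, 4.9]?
2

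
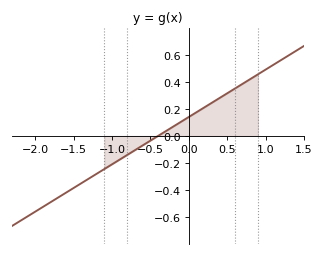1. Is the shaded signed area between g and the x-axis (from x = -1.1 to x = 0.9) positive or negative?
positive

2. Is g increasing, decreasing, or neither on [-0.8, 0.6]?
increasing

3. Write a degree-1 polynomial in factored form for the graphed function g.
y = 0.35(x + 0.4)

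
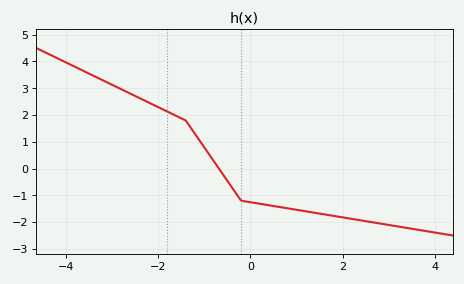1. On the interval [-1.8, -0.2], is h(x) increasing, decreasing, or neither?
decreasing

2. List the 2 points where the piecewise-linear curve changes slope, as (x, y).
(-1.4, 1.8); (-0.2, -1.2)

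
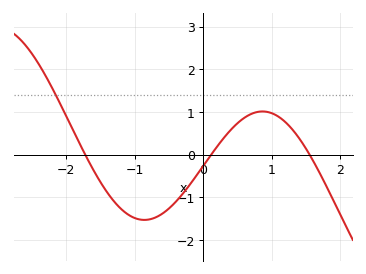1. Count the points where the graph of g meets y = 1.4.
1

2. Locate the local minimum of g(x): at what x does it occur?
-0.9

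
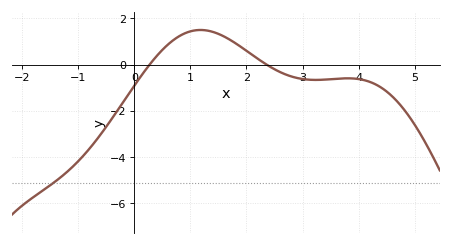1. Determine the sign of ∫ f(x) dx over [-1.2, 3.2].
negative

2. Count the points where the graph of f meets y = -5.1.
1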